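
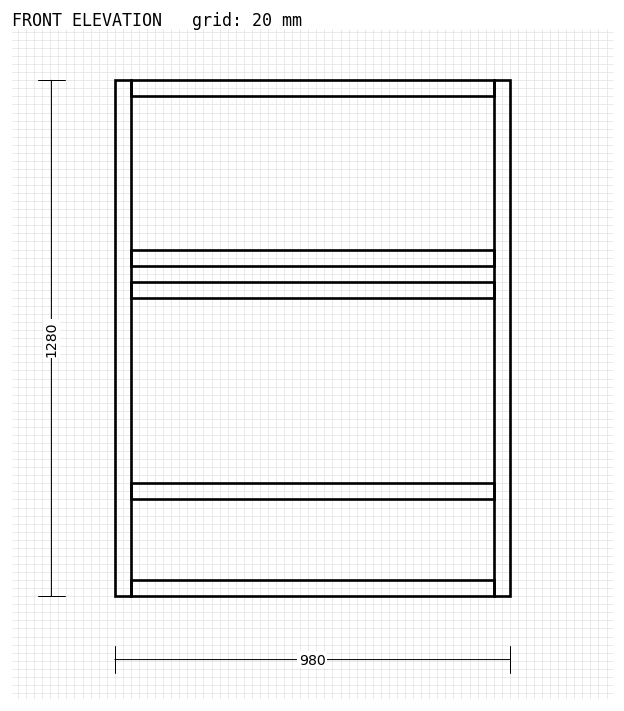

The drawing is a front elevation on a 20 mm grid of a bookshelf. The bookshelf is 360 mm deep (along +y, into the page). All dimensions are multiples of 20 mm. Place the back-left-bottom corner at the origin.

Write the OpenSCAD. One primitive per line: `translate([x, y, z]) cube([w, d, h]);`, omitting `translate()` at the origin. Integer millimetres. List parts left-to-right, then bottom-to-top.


cube([40, 360, 1280]);
translate([40, 0, 0]) cube([900, 360, 40]);
translate([40, 0, 240]) cube([900, 360, 40]);
translate([40, 0, 740]) cube([900, 360, 40]);
translate([40, 0, 820]) cube([900, 360, 40]);
translate([40, 0, 1240]) cube([900, 360, 40]);
translate([940, 0, 0]) cube([40, 360, 1280]);


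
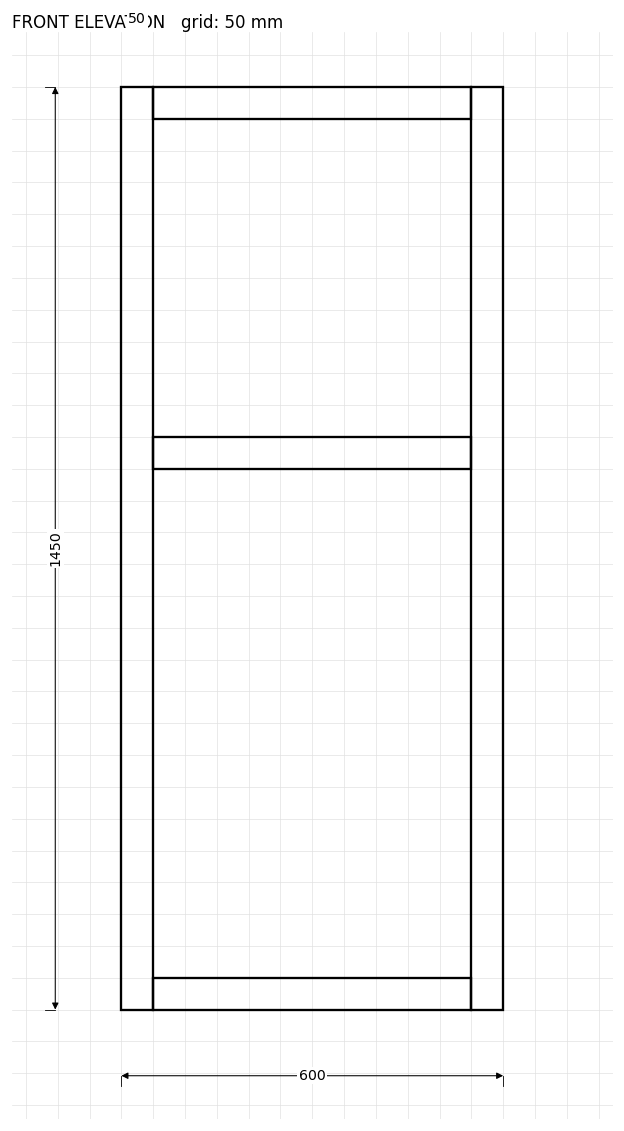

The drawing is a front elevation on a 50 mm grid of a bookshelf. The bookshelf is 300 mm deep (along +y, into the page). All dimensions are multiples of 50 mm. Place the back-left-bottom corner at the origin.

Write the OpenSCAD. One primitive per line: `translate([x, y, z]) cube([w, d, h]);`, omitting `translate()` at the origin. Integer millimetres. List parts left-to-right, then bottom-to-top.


cube([50, 300, 1450]);
translate([50, 0, 0]) cube([500, 300, 50]);
translate([50, 0, 850]) cube([500, 300, 50]);
translate([50, 0, 1400]) cube([500, 300, 50]);
translate([550, 0, 0]) cube([50, 300, 1450]);


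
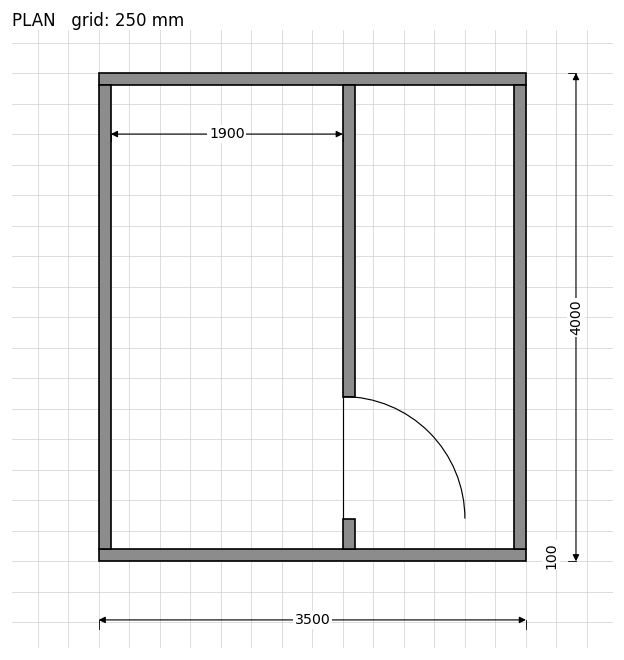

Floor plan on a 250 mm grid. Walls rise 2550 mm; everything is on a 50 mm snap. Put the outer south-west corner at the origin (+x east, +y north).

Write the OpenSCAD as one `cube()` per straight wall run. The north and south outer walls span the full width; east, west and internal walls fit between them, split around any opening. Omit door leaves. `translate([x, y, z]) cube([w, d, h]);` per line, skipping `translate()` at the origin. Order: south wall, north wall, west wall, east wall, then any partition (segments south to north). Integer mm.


cube([3500, 100, 2550]);
translate([0, 3900, 0]) cube([3500, 100, 2550]);
translate([0, 100, 0]) cube([100, 3800, 2550]);
translate([3400, 100, 0]) cube([100, 3800, 2550]);
translate([2000, 100, 0]) cube([100, 250, 2550]);
translate([2000, 1350, 0]) cube([100, 2550, 2550]);


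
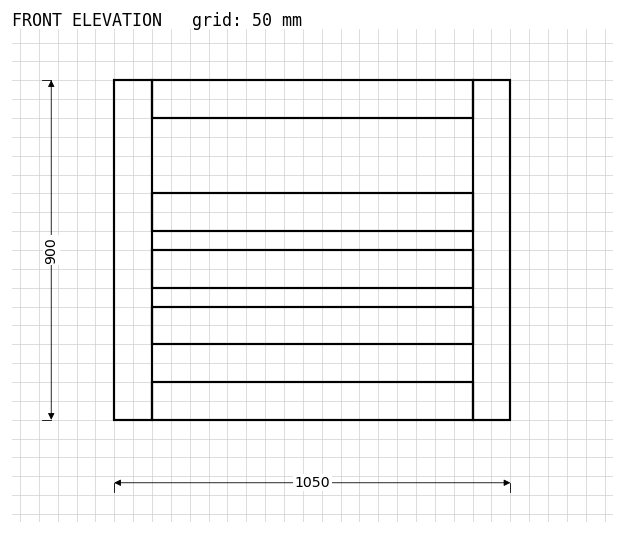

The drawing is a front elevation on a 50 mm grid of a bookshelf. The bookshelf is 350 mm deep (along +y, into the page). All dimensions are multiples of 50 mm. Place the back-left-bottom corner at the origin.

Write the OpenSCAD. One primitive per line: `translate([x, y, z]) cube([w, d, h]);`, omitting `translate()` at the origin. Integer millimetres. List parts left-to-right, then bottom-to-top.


cube([100, 350, 900]);
translate([100, 0, 0]) cube([850, 350, 100]);
translate([100, 0, 200]) cube([850, 350, 100]);
translate([100, 0, 350]) cube([850, 350, 100]);
translate([100, 0, 500]) cube([850, 350, 100]);
translate([100, 0, 800]) cube([850, 350, 100]);
translate([950, 0, 0]) cube([100, 350, 900]);


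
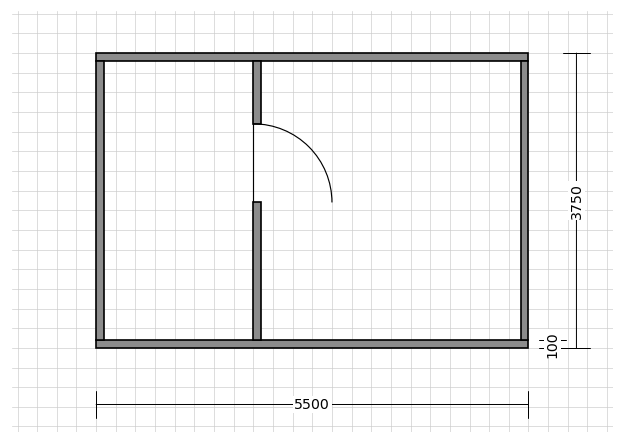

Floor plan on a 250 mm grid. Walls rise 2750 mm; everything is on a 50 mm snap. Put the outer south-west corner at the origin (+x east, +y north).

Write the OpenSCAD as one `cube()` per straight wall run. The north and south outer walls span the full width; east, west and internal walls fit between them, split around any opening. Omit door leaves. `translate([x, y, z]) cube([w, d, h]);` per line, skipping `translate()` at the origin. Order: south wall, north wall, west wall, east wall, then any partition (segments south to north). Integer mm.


cube([5500, 100, 2750]);
translate([0, 3650, 0]) cube([5500, 100, 2750]);
translate([0, 100, 0]) cube([100, 3550, 2750]);
translate([5400, 100, 0]) cube([100, 3550, 2750]);
translate([2000, 100, 0]) cube([100, 1750, 2750]);
translate([2000, 2850, 0]) cube([100, 800, 2750]);


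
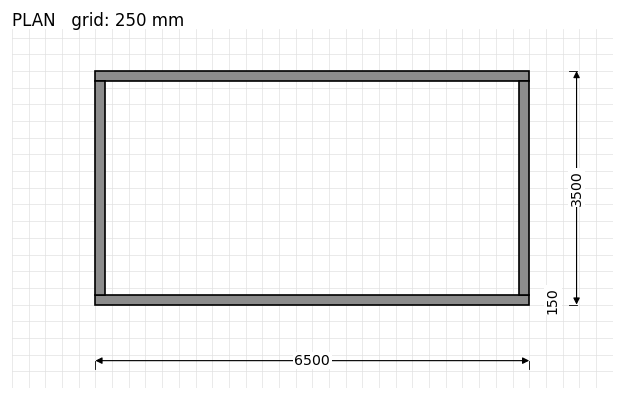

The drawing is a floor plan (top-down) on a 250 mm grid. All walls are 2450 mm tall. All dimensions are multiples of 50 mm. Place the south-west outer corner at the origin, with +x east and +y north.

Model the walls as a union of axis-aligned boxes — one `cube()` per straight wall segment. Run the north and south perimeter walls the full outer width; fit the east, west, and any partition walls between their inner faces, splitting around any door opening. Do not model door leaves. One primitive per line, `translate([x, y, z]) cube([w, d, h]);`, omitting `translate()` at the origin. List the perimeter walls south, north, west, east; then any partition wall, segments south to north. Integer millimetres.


cube([6500, 150, 2450]);
translate([0, 3350, 0]) cube([6500, 150, 2450]);
translate([0, 150, 0]) cube([150, 3200, 2450]);
translate([6350, 150, 0]) cube([150, 3200, 2450]);


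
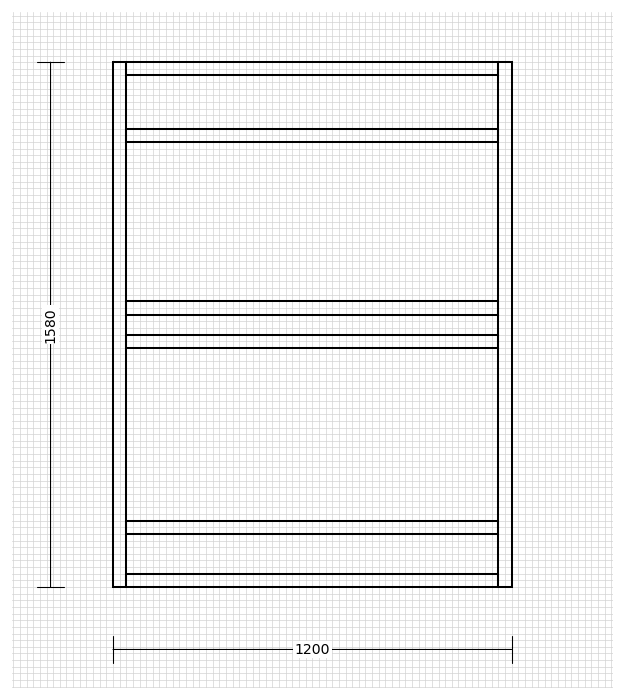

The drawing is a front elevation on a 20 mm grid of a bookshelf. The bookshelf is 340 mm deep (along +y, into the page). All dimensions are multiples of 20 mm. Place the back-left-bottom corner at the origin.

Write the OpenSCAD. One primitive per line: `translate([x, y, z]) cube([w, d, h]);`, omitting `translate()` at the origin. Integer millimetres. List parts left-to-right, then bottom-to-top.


cube([40, 340, 1580]);
translate([40, 0, 0]) cube([1120, 340, 40]);
translate([40, 0, 160]) cube([1120, 340, 40]);
translate([40, 0, 720]) cube([1120, 340, 40]);
translate([40, 0, 820]) cube([1120, 340, 40]);
translate([40, 0, 1340]) cube([1120, 340, 40]);
translate([40, 0, 1540]) cube([1120, 340, 40]);
translate([1160, 0, 0]) cube([40, 340, 1580]);


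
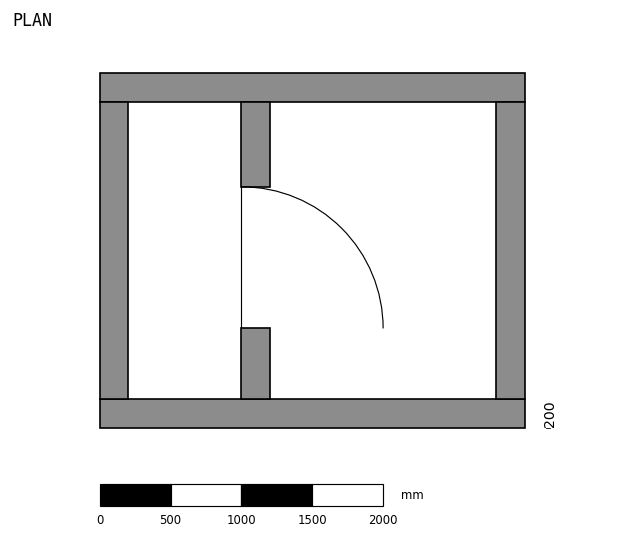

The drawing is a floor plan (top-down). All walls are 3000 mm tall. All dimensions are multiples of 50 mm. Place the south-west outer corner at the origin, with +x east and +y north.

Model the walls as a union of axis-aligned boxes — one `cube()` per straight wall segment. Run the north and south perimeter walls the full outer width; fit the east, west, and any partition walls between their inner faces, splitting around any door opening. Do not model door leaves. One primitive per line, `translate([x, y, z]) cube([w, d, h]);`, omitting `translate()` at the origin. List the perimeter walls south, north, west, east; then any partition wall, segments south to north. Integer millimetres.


cube([3000, 200, 3000]);
translate([0, 2300, 0]) cube([3000, 200, 3000]);
translate([0, 200, 0]) cube([200, 2100, 3000]);
translate([2800, 200, 0]) cube([200, 2100, 3000]);
translate([1000, 200, 0]) cube([200, 500, 3000]);
translate([1000, 1700, 0]) cube([200, 600, 3000]);


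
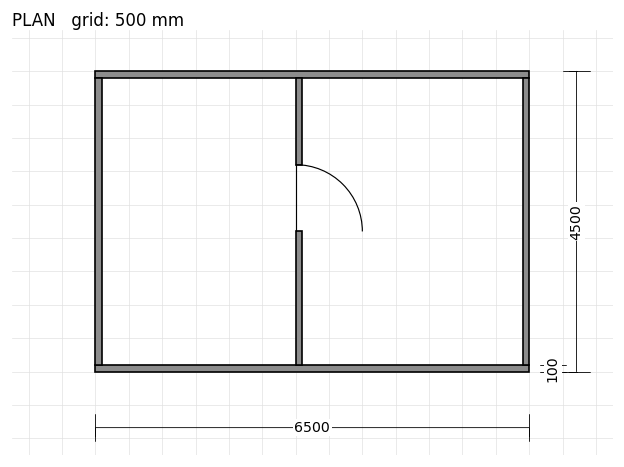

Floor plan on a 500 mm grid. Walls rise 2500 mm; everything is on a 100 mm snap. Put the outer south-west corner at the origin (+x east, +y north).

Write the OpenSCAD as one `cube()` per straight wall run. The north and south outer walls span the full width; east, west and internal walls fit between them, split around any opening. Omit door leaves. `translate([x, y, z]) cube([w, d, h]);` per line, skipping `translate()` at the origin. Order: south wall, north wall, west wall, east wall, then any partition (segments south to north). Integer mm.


cube([6500, 100, 2500]);
translate([0, 4400, 0]) cube([6500, 100, 2500]);
translate([0, 100, 0]) cube([100, 4300, 2500]);
translate([6400, 100, 0]) cube([100, 4300, 2500]);
translate([3000, 100, 0]) cube([100, 2000, 2500]);
translate([3000, 3100, 0]) cube([100, 1300, 2500]);


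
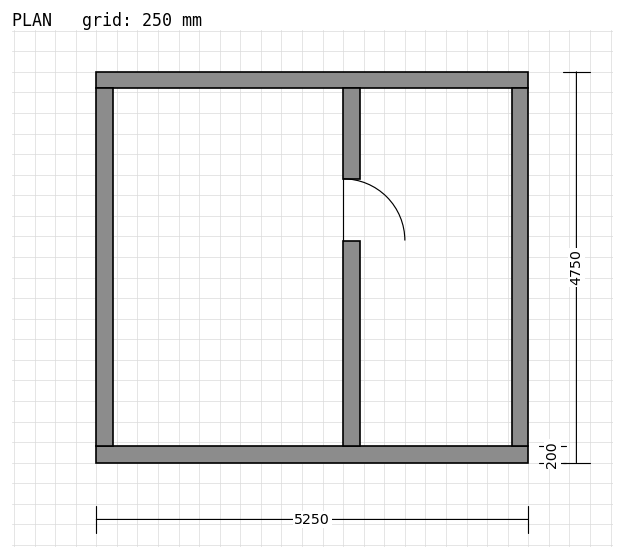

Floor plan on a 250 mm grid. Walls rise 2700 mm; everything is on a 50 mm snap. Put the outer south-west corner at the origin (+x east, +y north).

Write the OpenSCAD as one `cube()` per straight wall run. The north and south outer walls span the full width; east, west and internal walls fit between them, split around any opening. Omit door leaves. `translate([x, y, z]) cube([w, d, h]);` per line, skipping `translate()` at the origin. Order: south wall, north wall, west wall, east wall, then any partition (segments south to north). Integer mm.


cube([5250, 200, 2700]);
translate([0, 4550, 0]) cube([5250, 200, 2700]);
translate([0, 200, 0]) cube([200, 4350, 2700]);
translate([5050, 200, 0]) cube([200, 4350, 2700]);
translate([3000, 200, 0]) cube([200, 2500, 2700]);
translate([3000, 3450, 0]) cube([200, 1100, 2700]);


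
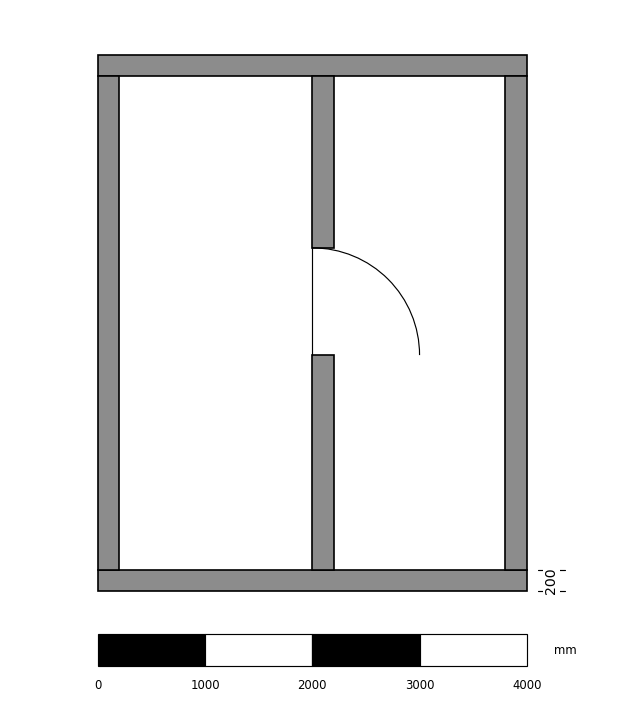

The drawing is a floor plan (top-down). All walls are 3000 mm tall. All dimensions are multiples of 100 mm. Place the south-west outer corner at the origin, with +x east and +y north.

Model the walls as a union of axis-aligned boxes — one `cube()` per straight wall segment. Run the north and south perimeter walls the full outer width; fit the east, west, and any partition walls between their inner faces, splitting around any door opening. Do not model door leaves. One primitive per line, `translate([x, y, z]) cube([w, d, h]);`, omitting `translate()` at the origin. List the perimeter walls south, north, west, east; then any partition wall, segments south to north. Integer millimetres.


cube([4000, 200, 3000]);
translate([0, 4800, 0]) cube([4000, 200, 3000]);
translate([0, 200, 0]) cube([200, 4600, 3000]);
translate([3800, 200, 0]) cube([200, 4600, 3000]);
translate([2000, 200, 0]) cube([200, 2000, 3000]);
translate([2000, 3200, 0]) cube([200, 1600, 3000]);


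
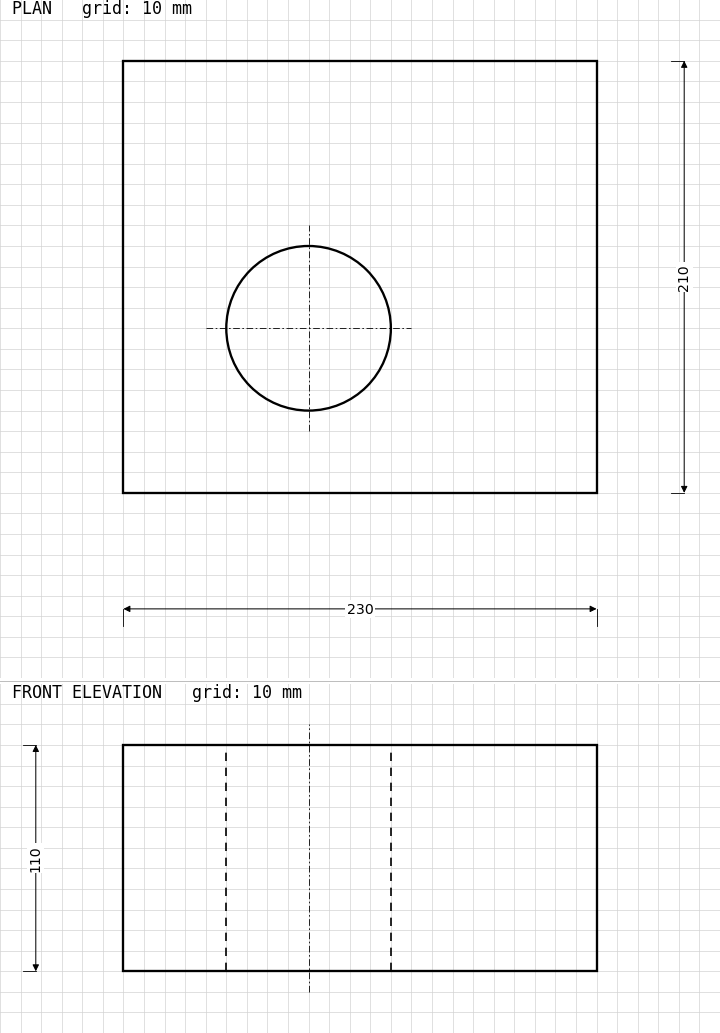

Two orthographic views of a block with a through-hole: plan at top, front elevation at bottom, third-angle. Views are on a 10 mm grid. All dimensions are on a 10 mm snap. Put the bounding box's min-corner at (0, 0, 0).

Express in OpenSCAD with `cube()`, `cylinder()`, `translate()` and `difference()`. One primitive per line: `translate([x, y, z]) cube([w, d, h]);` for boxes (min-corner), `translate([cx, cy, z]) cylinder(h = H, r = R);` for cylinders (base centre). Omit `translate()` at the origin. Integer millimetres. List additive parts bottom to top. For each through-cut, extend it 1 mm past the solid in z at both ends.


difference() {
  cube([230, 210, 110]);
  translate([90, 80, -1]) cylinder(h = 112, r = 40);
}


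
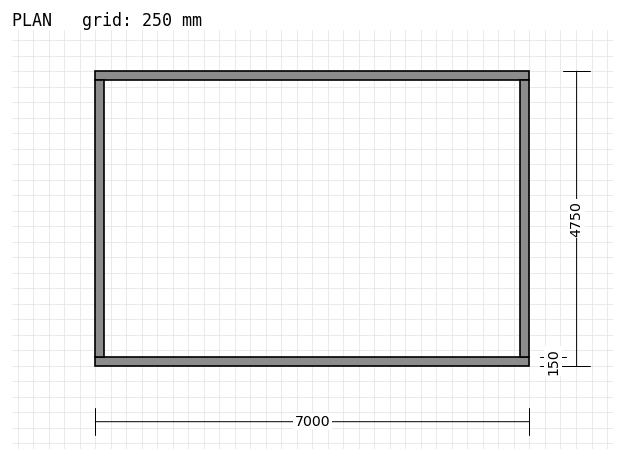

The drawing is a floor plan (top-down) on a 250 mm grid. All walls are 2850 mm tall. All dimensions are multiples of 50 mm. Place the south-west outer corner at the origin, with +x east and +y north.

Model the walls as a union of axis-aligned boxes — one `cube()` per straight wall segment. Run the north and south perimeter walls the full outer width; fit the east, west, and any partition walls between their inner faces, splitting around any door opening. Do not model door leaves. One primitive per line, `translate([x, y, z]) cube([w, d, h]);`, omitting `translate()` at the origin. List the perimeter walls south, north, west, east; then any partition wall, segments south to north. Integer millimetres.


cube([7000, 150, 2850]);
translate([0, 4600, 0]) cube([7000, 150, 2850]);
translate([0, 150, 0]) cube([150, 4450, 2850]);
translate([6850, 150, 0]) cube([150, 4450, 2850]);


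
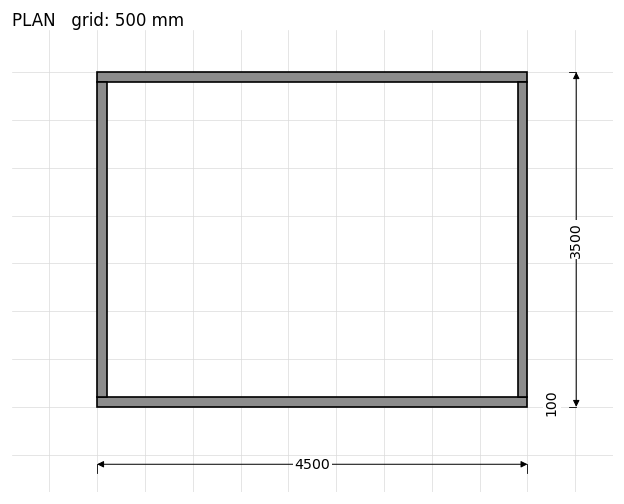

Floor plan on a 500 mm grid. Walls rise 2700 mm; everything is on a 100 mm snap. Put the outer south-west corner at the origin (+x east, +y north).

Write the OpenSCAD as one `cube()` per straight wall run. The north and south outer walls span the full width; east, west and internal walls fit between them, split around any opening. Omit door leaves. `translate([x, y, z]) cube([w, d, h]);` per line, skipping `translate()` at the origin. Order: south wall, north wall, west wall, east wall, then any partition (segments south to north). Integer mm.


cube([4500, 100, 2700]);
translate([0, 3400, 0]) cube([4500, 100, 2700]);
translate([0, 100, 0]) cube([100, 3300, 2700]);
translate([4400, 100, 0]) cube([100, 3300, 2700]);


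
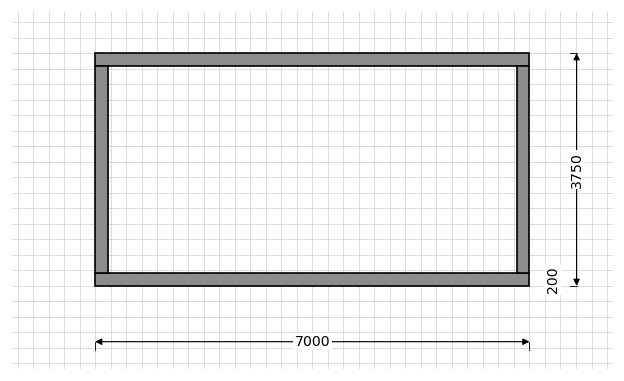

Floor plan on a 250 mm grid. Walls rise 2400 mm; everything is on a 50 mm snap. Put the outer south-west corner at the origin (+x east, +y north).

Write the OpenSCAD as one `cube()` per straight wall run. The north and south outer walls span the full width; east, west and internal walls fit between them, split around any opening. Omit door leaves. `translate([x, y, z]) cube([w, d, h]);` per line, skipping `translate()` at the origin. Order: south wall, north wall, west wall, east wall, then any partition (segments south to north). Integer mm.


cube([7000, 200, 2400]);
translate([0, 3550, 0]) cube([7000, 200, 2400]);
translate([0, 200, 0]) cube([200, 3350, 2400]);
translate([6800, 200, 0]) cube([200, 3350, 2400]);


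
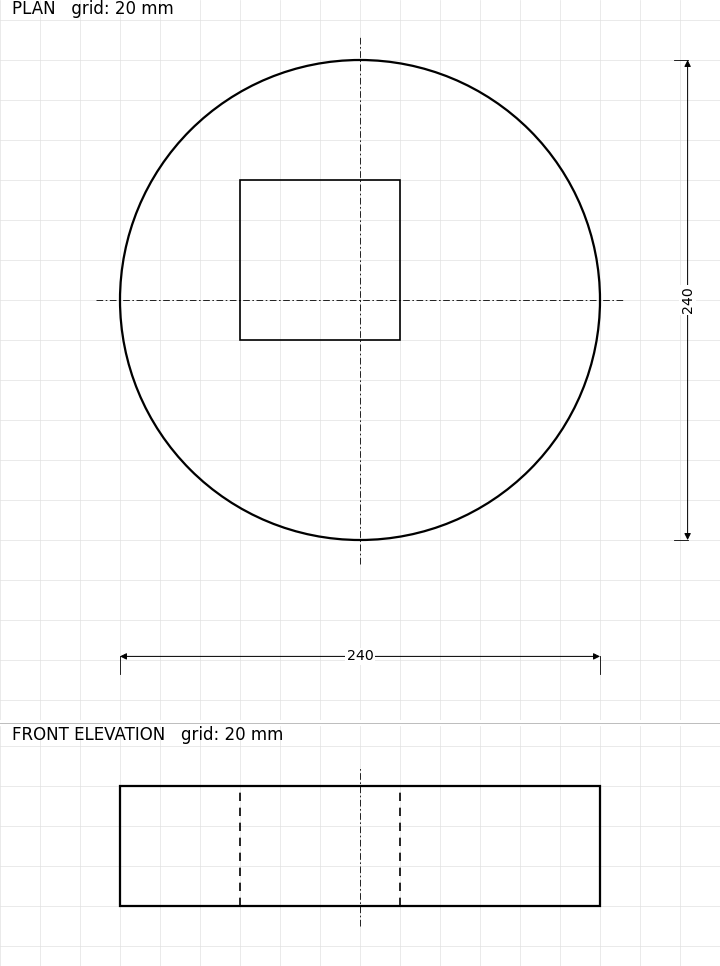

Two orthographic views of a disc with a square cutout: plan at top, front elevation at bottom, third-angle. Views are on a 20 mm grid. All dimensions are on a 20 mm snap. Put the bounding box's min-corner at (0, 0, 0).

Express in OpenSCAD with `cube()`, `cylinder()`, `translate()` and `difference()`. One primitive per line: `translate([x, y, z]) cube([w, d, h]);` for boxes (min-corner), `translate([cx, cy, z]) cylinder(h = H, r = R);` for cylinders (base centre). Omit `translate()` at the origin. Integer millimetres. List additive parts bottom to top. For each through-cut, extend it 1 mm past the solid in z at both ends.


difference() {
  translate([120, 120, 0]) cylinder(h = 60, r = 120);
  translate([60, 100, -1]) cube([80, 80, 62]);
}


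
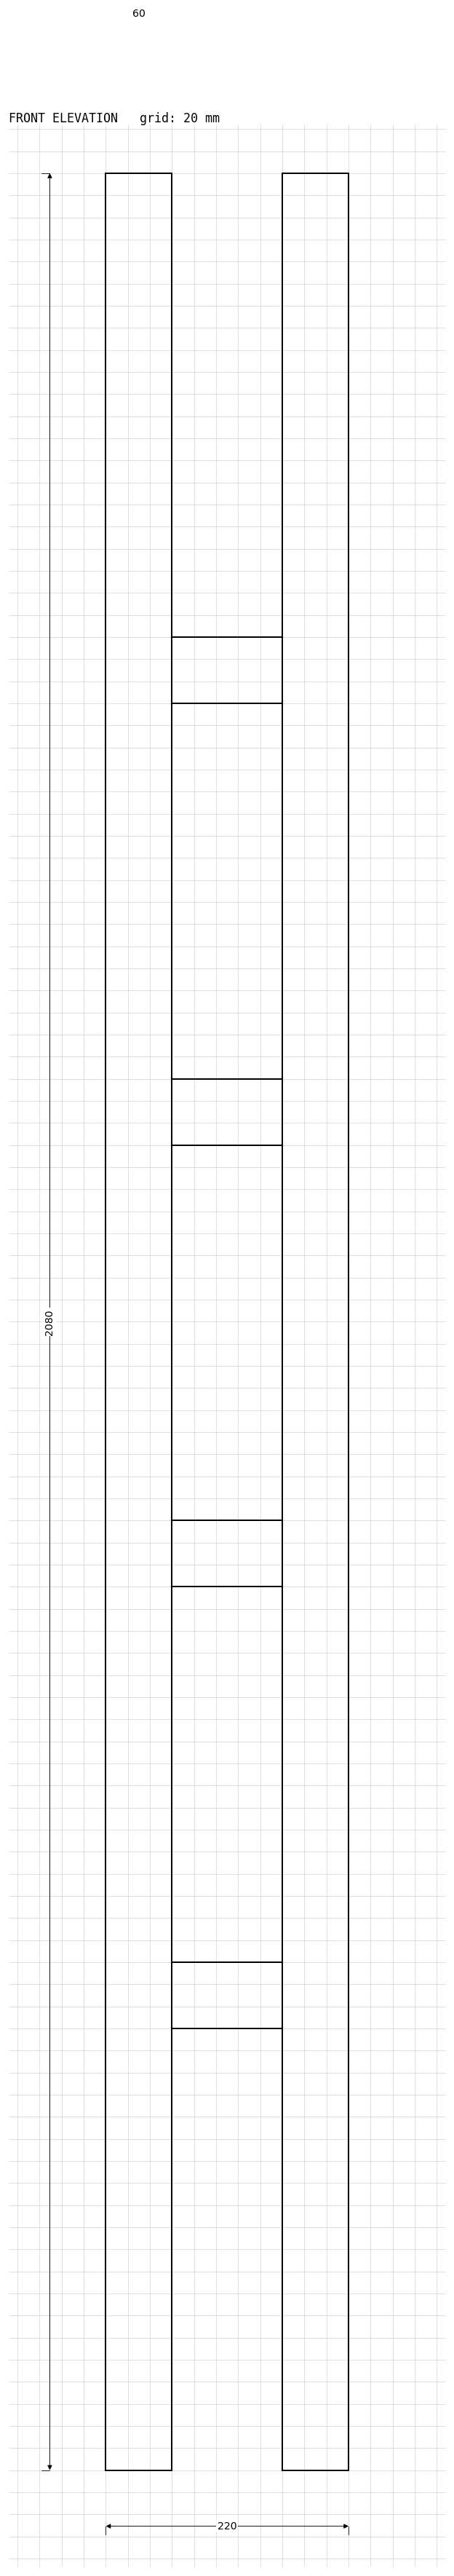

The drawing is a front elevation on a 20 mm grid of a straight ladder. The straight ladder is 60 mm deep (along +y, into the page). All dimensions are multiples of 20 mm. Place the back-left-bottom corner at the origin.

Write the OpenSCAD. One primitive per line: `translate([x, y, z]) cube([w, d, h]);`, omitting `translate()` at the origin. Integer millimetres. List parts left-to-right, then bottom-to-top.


cube([60, 60, 2080]);
translate([60, 0, 400]) cube([100, 60, 60]);
translate([60, 0, 800]) cube([100, 60, 60]);
translate([60, 0, 1200]) cube([100, 60, 60]);
translate([60, 0, 1600]) cube([100, 60, 60]);
translate([160, 0, 0]) cube([60, 60, 2080]);


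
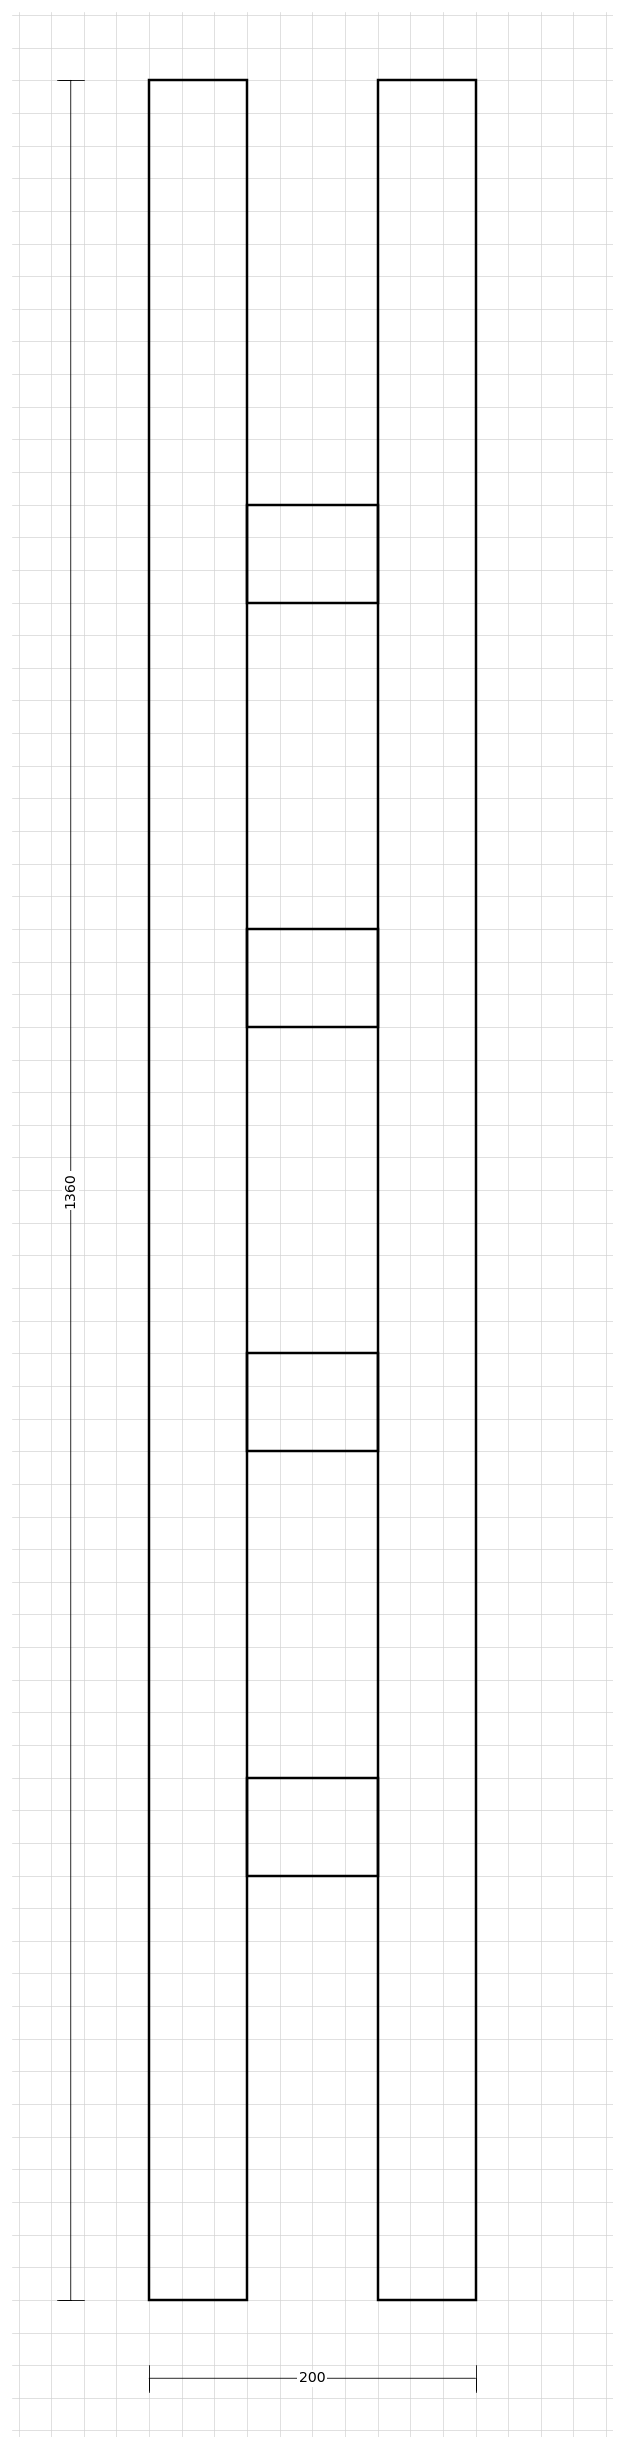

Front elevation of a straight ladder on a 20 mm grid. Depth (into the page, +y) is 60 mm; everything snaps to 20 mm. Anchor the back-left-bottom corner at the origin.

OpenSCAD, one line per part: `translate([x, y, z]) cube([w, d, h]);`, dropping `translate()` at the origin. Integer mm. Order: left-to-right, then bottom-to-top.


cube([60, 60, 1360]);
translate([60, 0, 260]) cube([80, 60, 60]);
translate([60, 0, 520]) cube([80, 60, 60]);
translate([60, 0, 780]) cube([80, 60, 60]);
translate([60, 0, 1040]) cube([80, 60, 60]);
translate([140, 0, 0]) cube([60, 60, 1360]);


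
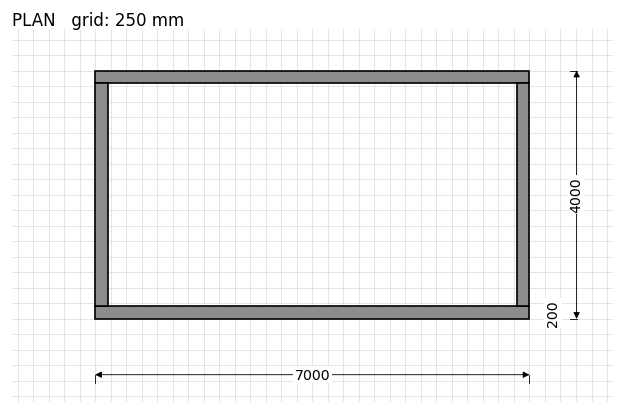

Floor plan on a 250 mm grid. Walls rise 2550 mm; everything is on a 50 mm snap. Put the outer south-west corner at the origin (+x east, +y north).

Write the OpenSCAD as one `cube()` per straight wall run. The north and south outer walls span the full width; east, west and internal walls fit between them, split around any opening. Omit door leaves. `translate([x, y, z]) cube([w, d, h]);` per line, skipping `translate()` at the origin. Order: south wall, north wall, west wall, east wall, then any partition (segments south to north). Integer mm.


cube([7000, 200, 2550]);
translate([0, 3800, 0]) cube([7000, 200, 2550]);
translate([0, 200, 0]) cube([200, 3600, 2550]);
translate([6800, 200, 0]) cube([200, 3600, 2550]);


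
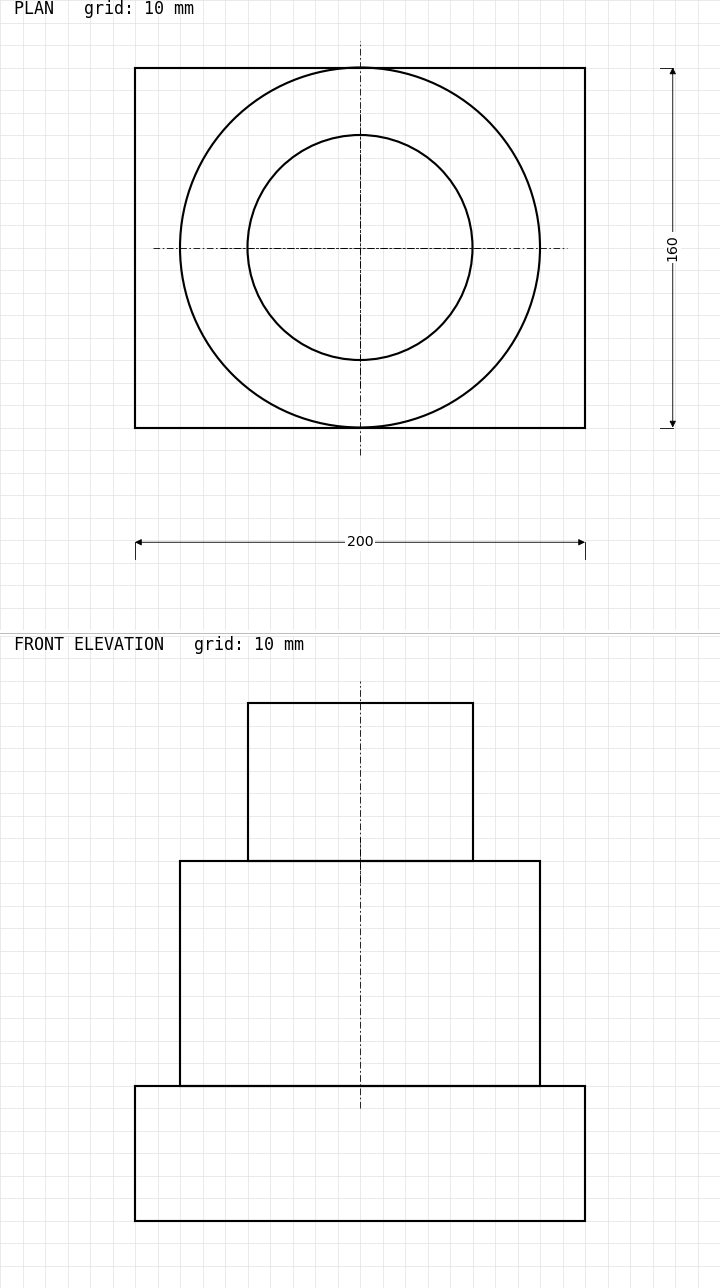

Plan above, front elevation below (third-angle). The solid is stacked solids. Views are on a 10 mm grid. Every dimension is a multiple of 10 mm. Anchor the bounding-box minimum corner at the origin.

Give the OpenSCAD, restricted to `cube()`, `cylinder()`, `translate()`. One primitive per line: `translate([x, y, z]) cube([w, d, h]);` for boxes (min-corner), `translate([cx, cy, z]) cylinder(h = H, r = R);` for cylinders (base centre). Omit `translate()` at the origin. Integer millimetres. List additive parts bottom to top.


cube([200, 160, 60]);
translate([100, 80, 60]) cylinder(h = 100, r = 80);
translate([100, 80, 160]) cylinder(h = 70, r = 50);


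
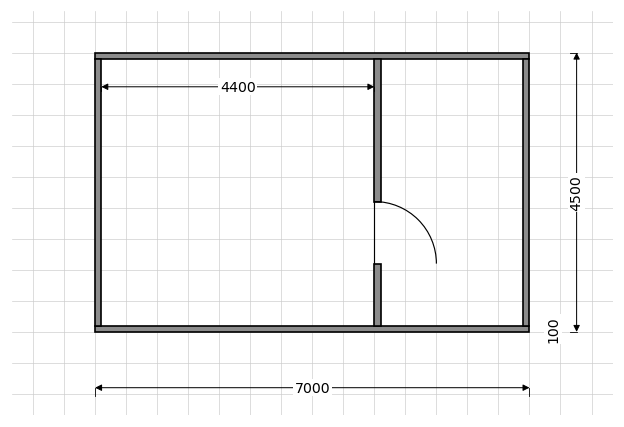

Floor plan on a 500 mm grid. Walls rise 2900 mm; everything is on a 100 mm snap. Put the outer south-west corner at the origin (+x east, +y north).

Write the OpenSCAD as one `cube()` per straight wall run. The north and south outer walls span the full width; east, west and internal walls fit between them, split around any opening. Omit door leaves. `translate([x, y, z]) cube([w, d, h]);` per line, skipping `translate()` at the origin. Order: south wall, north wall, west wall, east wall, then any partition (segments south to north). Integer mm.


cube([7000, 100, 2900]);
translate([0, 4400, 0]) cube([7000, 100, 2900]);
translate([0, 100, 0]) cube([100, 4300, 2900]);
translate([6900, 100, 0]) cube([100, 4300, 2900]);
translate([4500, 100, 0]) cube([100, 1000, 2900]);
translate([4500, 2100, 0]) cube([100, 2300, 2900]);


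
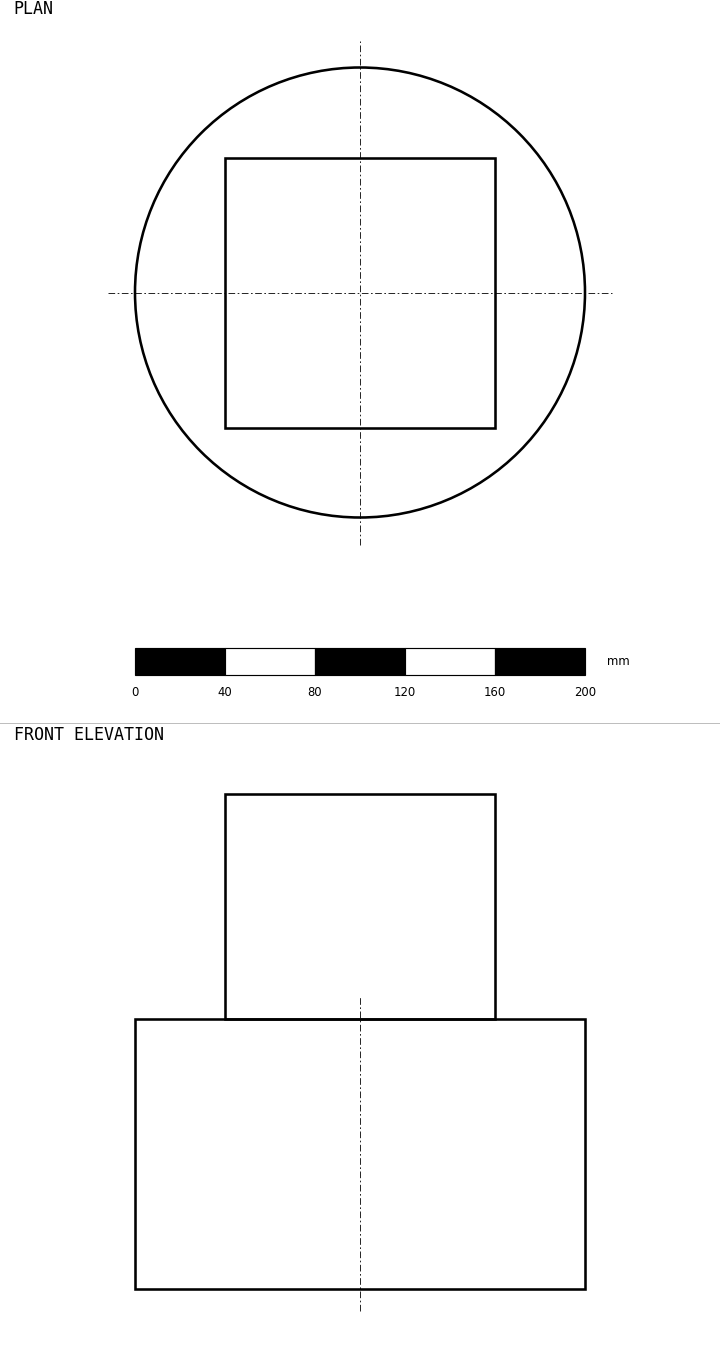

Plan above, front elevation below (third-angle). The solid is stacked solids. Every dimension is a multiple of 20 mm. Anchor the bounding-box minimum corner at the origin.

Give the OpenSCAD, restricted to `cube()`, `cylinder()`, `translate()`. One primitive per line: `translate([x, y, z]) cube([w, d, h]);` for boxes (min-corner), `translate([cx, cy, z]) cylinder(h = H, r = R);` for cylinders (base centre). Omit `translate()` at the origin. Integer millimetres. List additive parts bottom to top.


translate([100, 100, 0]) cylinder(h = 120, r = 100);
translate([40, 40, 120]) cube([120, 120, 100]);


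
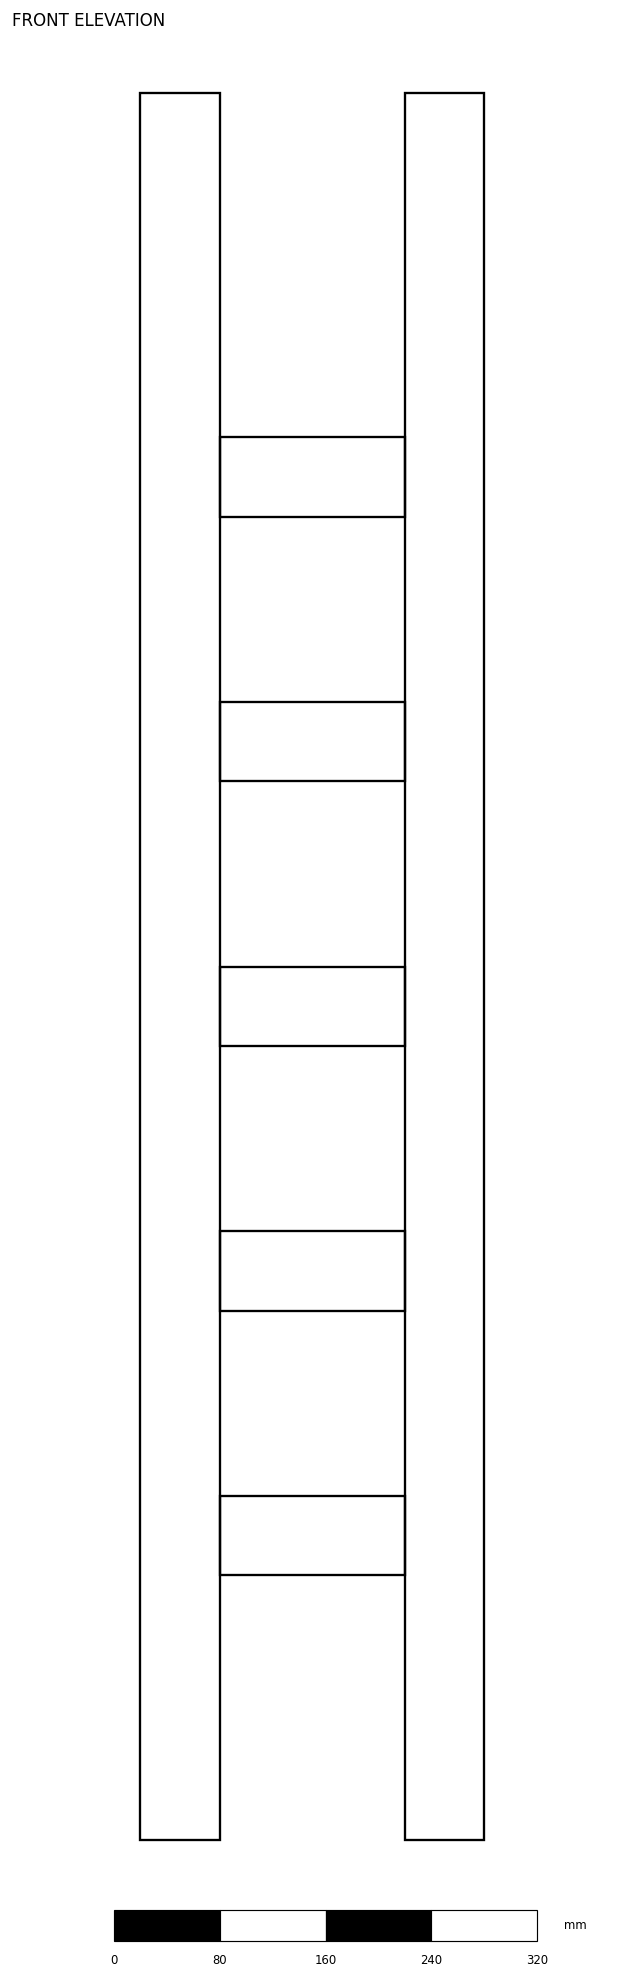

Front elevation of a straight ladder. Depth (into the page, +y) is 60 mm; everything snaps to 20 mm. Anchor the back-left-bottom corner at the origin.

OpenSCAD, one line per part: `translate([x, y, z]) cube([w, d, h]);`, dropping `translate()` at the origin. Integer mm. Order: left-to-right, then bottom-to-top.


cube([60, 60, 1320]);
translate([60, 0, 200]) cube([140, 60, 60]);
translate([60, 0, 400]) cube([140, 60, 60]);
translate([60, 0, 600]) cube([140, 60, 60]);
translate([60, 0, 800]) cube([140, 60, 60]);
translate([60, 0, 1000]) cube([140, 60, 60]);
translate([200, 0, 0]) cube([60, 60, 1320]);


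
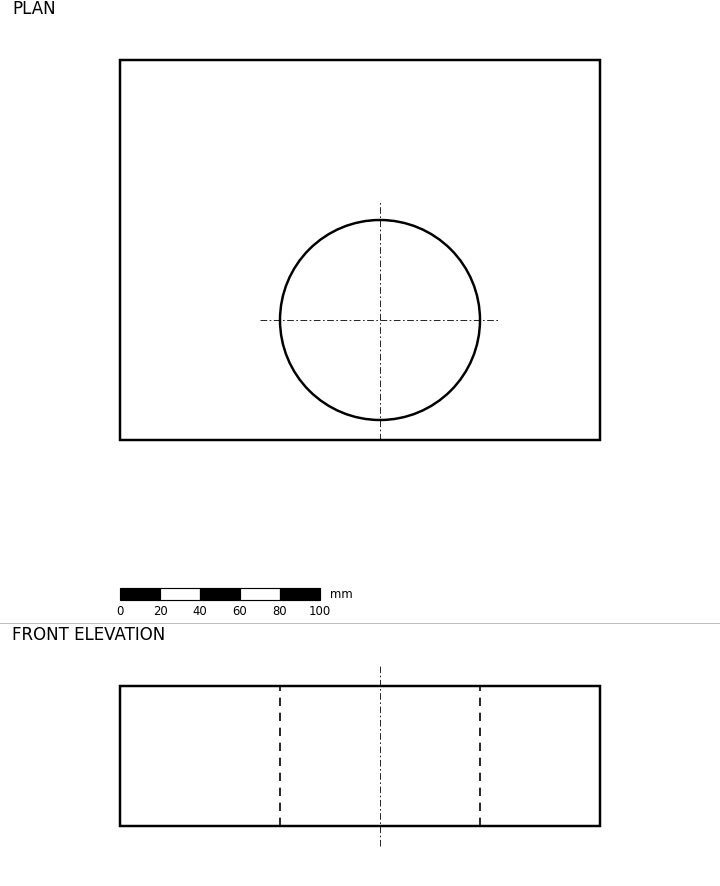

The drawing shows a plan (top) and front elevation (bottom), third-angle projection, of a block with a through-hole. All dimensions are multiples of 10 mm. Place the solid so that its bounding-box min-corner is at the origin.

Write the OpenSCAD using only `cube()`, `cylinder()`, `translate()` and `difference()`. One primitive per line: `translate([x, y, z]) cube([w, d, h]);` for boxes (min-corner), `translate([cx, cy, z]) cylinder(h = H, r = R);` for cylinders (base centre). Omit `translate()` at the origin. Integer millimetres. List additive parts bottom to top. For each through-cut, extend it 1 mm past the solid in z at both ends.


difference() {
  cube([240, 190, 70]);
  translate([130, 60, -1]) cylinder(h = 72, r = 50);
}


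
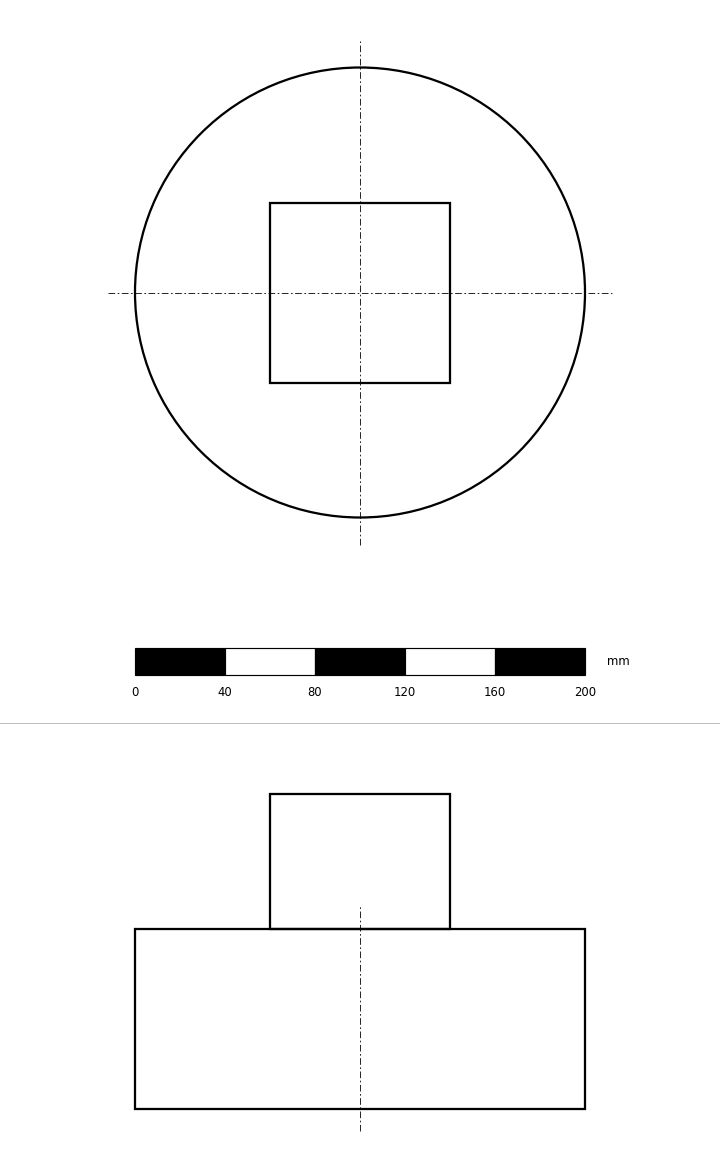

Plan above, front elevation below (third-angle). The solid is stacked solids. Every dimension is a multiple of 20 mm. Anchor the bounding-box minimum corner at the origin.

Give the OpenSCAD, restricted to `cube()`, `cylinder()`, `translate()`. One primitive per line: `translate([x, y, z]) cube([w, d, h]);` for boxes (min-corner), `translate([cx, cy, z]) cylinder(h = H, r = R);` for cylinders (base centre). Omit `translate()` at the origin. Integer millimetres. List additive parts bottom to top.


translate([100, 100, 0]) cylinder(h = 80, r = 100);
translate([60, 60, 80]) cube([80, 80, 60]);


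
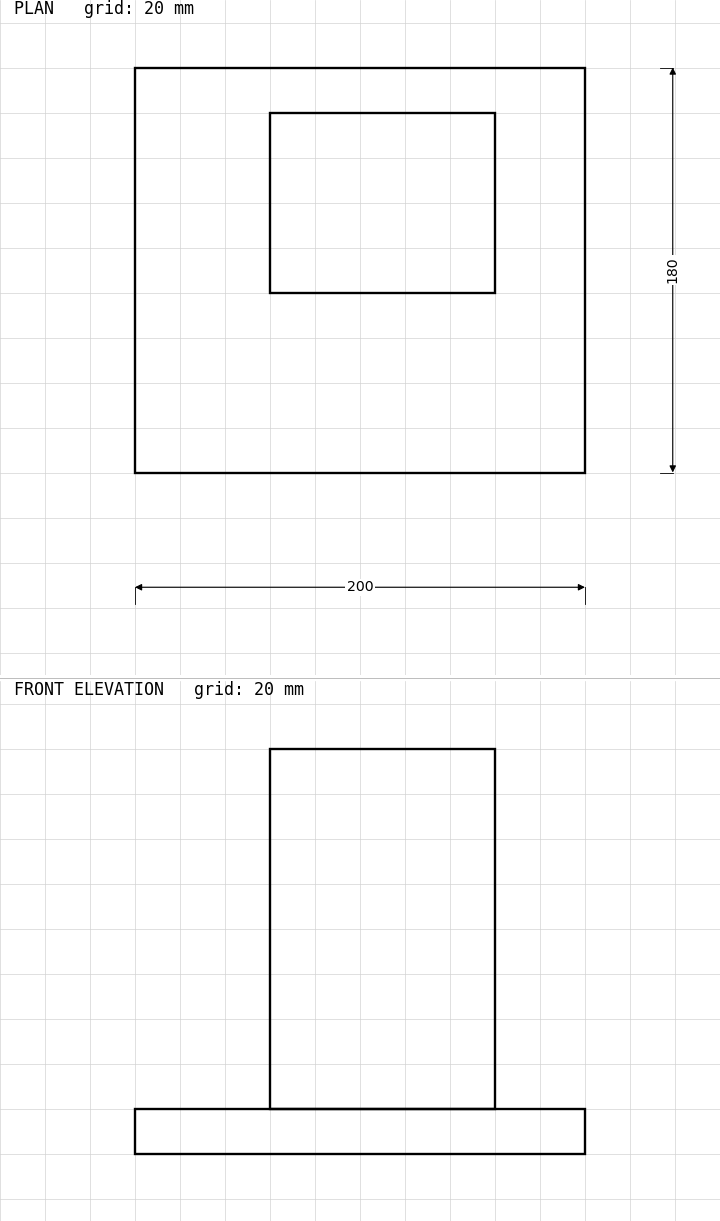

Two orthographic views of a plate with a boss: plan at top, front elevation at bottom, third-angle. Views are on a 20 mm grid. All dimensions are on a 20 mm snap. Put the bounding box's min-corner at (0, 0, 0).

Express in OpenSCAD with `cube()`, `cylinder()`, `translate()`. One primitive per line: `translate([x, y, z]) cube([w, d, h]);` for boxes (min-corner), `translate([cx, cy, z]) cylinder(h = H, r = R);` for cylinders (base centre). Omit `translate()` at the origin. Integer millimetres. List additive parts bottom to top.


cube([200, 180, 20]);
translate([60, 80, 20]) cube([100, 80, 160]);


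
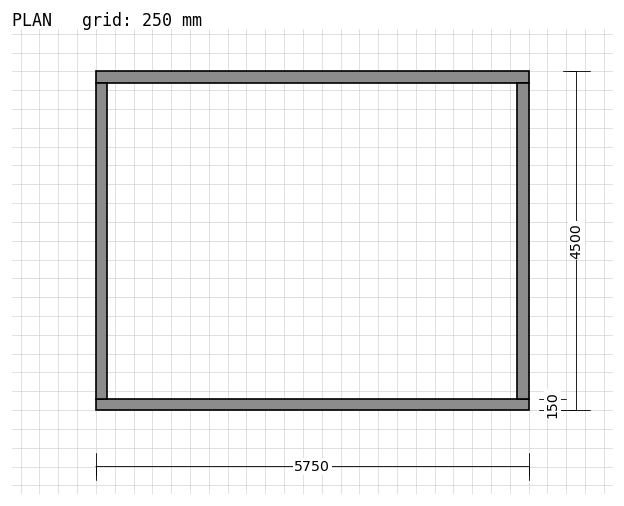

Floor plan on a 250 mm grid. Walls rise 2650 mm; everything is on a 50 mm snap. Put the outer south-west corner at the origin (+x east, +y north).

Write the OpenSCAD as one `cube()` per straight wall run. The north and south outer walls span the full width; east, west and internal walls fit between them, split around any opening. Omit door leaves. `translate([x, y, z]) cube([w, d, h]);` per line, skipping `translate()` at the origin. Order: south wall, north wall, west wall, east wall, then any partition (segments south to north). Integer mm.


cube([5750, 150, 2650]);
translate([0, 4350, 0]) cube([5750, 150, 2650]);
translate([0, 150, 0]) cube([150, 4200, 2650]);
translate([5600, 150, 0]) cube([150, 4200, 2650]);


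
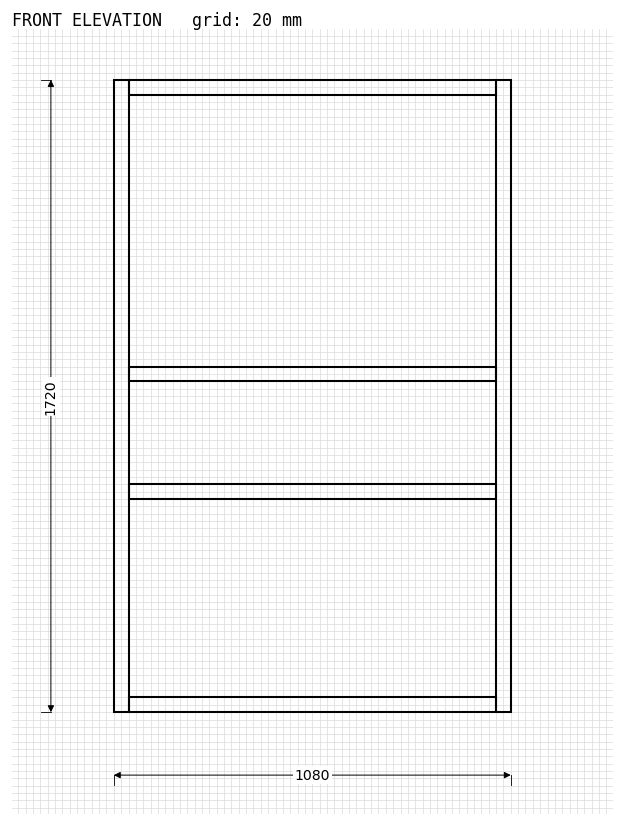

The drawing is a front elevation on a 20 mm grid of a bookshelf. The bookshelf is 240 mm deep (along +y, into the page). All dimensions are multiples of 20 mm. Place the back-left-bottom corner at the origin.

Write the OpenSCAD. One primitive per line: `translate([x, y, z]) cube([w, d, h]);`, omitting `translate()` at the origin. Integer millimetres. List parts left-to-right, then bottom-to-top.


cube([40, 240, 1720]);
translate([40, 0, 0]) cube([1000, 240, 40]);
translate([40, 0, 580]) cube([1000, 240, 40]);
translate([40, 0, 900]) cube([1000, 240, 40]);
translate([40, 0, 1680]) cube([1000, 240, 40]);
translate([1040, 0, 0]) cube([40, 240, 1720]);


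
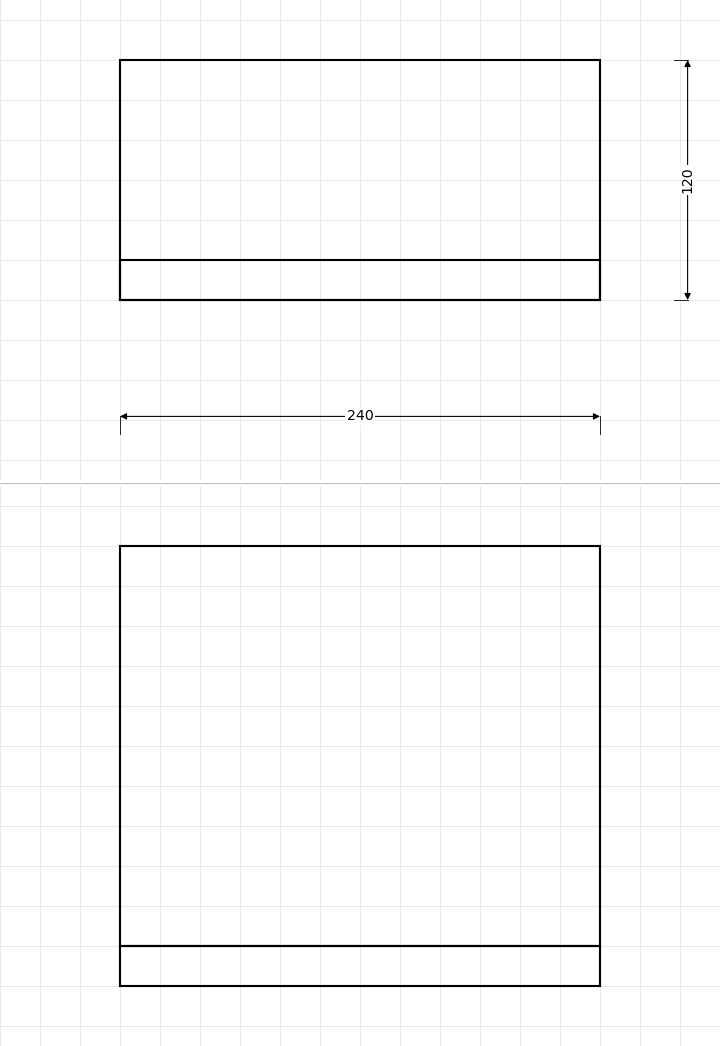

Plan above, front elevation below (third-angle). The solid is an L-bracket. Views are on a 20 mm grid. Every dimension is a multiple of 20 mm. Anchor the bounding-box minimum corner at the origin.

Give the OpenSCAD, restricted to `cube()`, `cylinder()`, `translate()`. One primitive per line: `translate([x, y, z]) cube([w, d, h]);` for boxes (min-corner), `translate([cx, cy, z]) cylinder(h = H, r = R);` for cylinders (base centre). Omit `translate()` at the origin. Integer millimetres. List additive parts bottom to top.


cube([240, 120, 20]);
translate([0, 0, 20]) cube([240, 20, 200]);


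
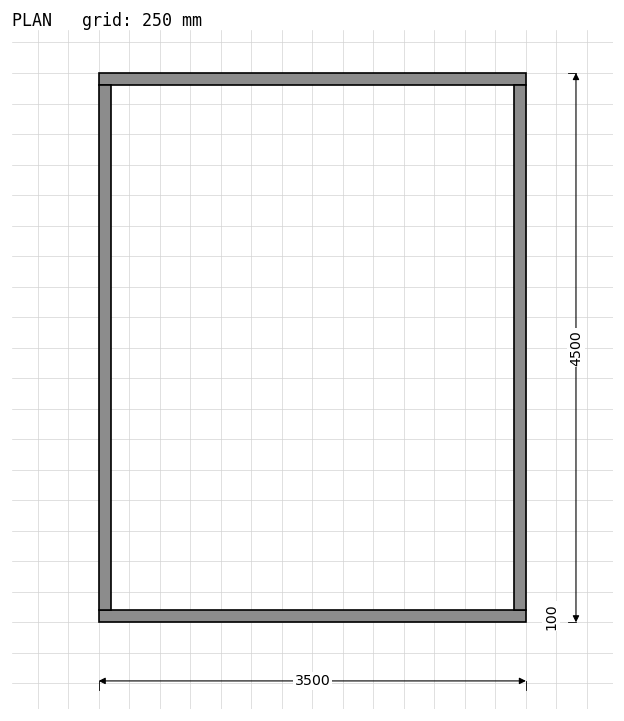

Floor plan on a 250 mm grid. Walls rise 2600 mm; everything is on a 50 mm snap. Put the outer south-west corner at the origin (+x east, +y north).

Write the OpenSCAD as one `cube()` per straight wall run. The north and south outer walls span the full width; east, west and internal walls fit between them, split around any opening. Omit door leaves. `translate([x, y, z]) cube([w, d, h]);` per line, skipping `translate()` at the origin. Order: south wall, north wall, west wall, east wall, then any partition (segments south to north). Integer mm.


cube([3500, 100, 2600]);
translate([0, 4400, 0]) cube([3500, 100, 2600]);
translate([0, 100, 0]) cube([100, 4300, 2600]);
translate([3400, 100, 0]) cube([100, 4300, 2600]);


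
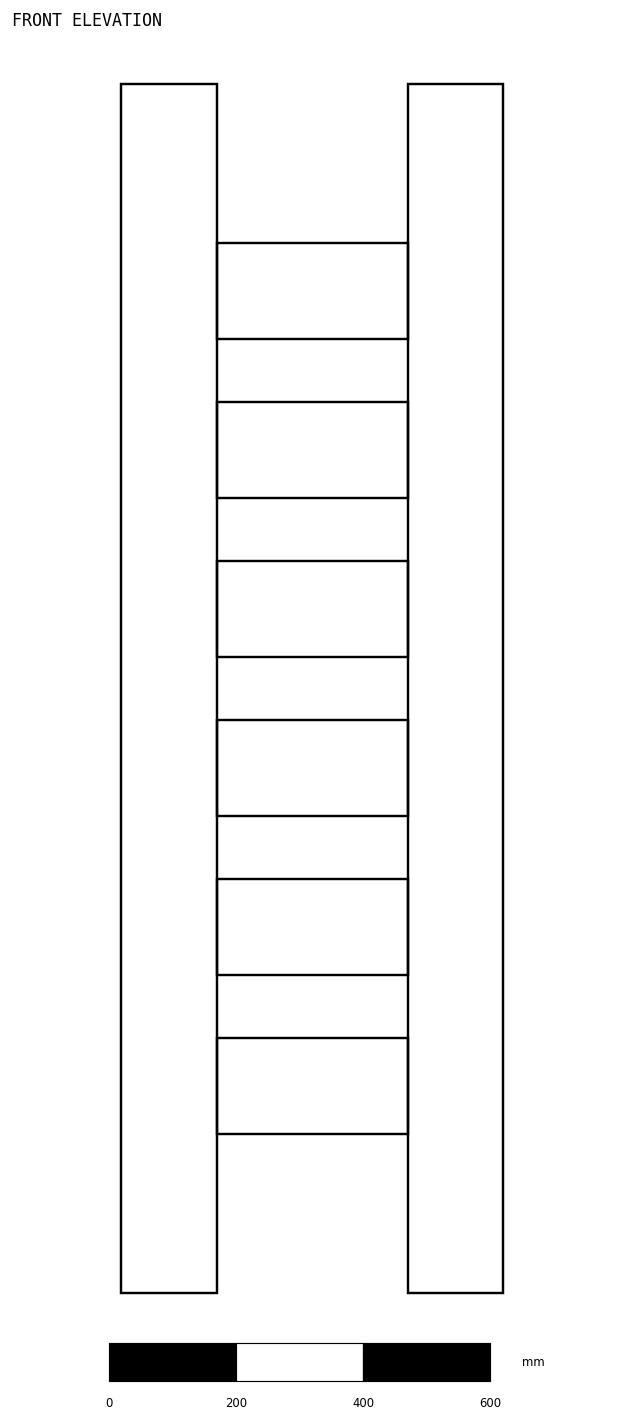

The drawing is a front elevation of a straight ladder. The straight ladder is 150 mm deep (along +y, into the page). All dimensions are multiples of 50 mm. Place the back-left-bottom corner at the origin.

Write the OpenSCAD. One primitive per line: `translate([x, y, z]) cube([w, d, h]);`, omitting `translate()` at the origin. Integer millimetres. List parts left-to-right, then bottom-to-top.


cube([150, 150, 1900]);
translate([150, 0, 250]) cube([300, 150, 150]);
translate([150, 0, 500]) cube([300, 150, 150]);
translate([150, 0, 750]) cube([300, 150, 150]);
translate([150, 0, 1000]) cube([300, 150, 150]);
translate([150, 0, 1250]) cube([300, 150, 150]);
translate([150, 0, 1500]) cube([300, 150, 150]);
translate([450, 0, 0]) cube([150, 150, 1900]);


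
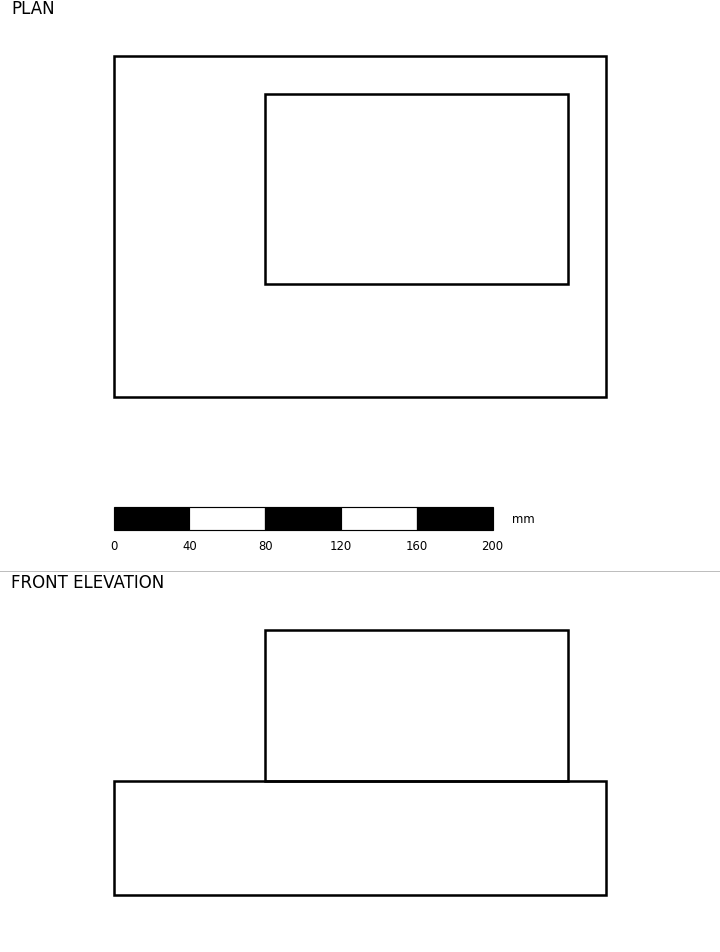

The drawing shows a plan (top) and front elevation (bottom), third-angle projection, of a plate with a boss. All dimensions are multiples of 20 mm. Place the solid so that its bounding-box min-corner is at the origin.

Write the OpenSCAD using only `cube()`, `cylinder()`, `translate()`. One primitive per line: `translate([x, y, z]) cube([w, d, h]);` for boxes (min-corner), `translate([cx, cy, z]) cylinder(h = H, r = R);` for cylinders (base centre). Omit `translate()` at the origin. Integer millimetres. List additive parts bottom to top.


cube([260, 180, 60]);
translate([80, 60, 60]) cube([160, 100, 80]);


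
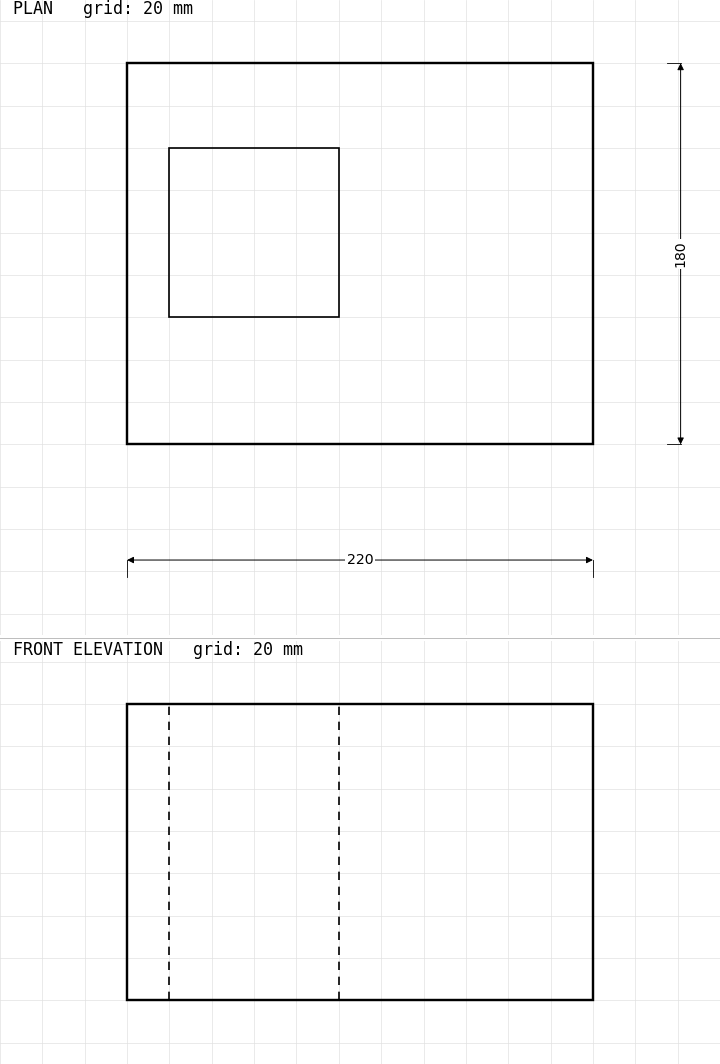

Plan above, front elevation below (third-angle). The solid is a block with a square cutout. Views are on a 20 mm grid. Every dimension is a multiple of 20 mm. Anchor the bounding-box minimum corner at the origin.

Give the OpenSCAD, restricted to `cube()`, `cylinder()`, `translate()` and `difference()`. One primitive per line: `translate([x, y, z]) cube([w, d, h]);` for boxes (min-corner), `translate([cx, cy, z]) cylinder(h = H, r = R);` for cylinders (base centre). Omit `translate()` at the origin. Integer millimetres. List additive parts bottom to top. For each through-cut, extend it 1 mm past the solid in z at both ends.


difference() {
  cube([220, 180, 140]);
  translate([20, 60, -1]) cube([80, 80, 142]);
}


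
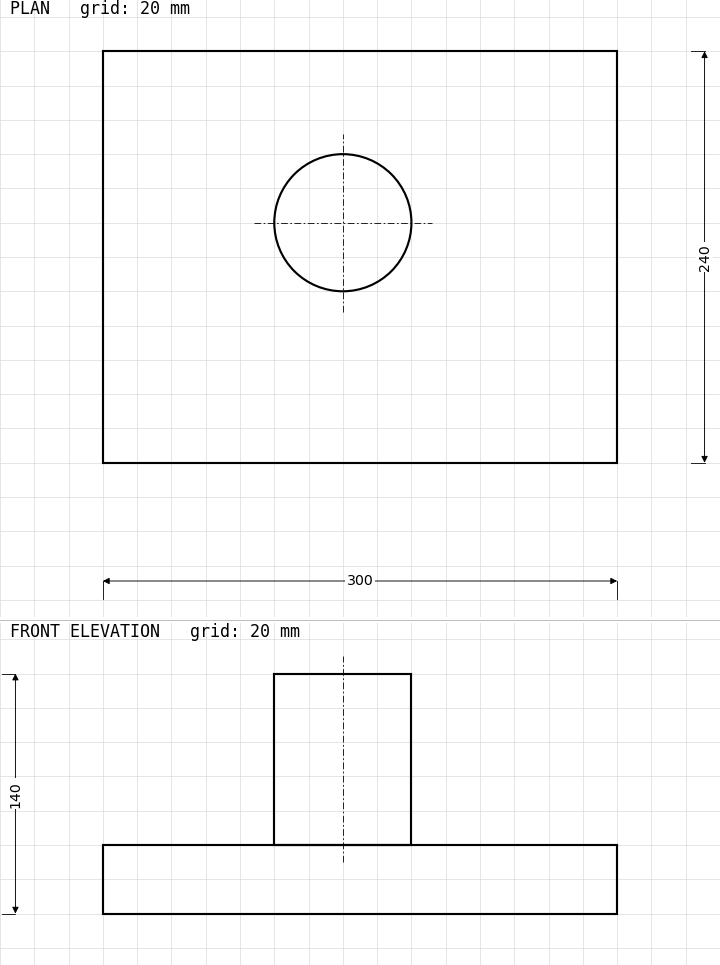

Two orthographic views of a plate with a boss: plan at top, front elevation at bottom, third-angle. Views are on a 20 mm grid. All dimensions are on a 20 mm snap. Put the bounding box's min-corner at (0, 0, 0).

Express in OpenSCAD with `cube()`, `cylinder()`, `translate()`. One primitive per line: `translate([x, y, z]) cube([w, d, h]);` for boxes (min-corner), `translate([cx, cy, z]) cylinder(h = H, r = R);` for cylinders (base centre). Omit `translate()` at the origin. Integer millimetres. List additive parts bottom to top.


cube([300, 240, 40]);
translate([140, 140, 40]) cylinder(h = 100, r = 40);


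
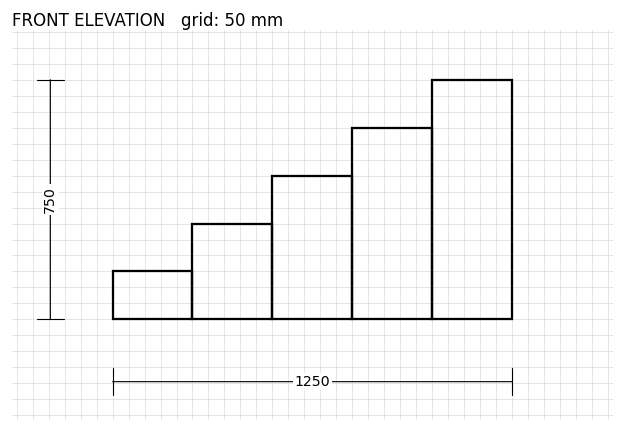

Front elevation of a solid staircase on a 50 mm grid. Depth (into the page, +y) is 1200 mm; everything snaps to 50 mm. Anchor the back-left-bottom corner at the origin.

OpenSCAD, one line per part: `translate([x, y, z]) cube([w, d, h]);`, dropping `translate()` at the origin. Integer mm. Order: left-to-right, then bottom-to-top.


cube([250, 1200, 150]);
translate([250, 0, 0]) cube([250, 1200, 300]);
translate([500, 0, 0]) cube([250, 1200, 450]);
translate([750, 0, 0]) cube([250, 1200, 600]);
translate([1000, 0, 0]) cube([250, 1200, 750]);


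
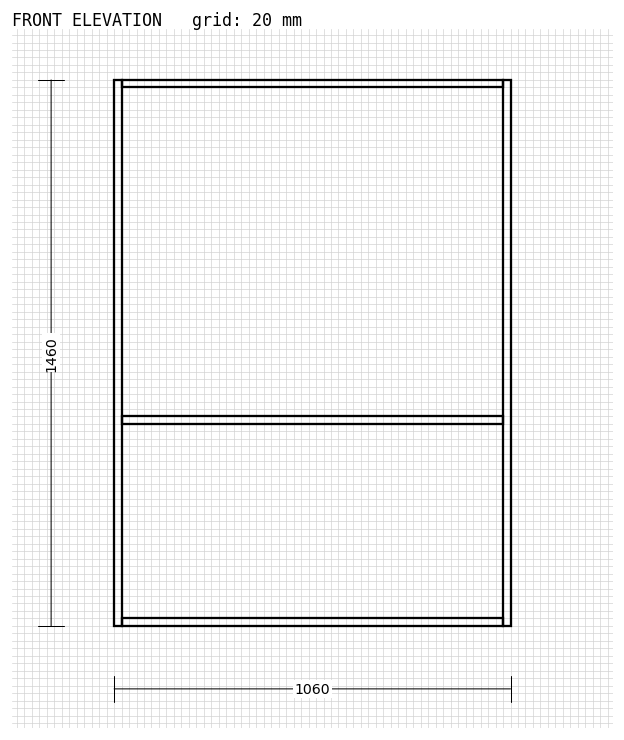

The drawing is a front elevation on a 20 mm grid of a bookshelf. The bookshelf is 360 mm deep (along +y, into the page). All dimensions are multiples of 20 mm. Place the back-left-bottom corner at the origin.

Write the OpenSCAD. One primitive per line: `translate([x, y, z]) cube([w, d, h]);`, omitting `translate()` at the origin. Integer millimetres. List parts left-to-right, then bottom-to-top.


cube([20, 360, 1460]);
translate([20, 0, 0]) cube([1020, 360, 20]);
translate([20, 0, 540]) cube([1020, 360, 20]);
translate([20, 0, 1440]) cube([1020, 360, 20]);
translate([1040, 0, 0]) cube([20, 360, 1460]);


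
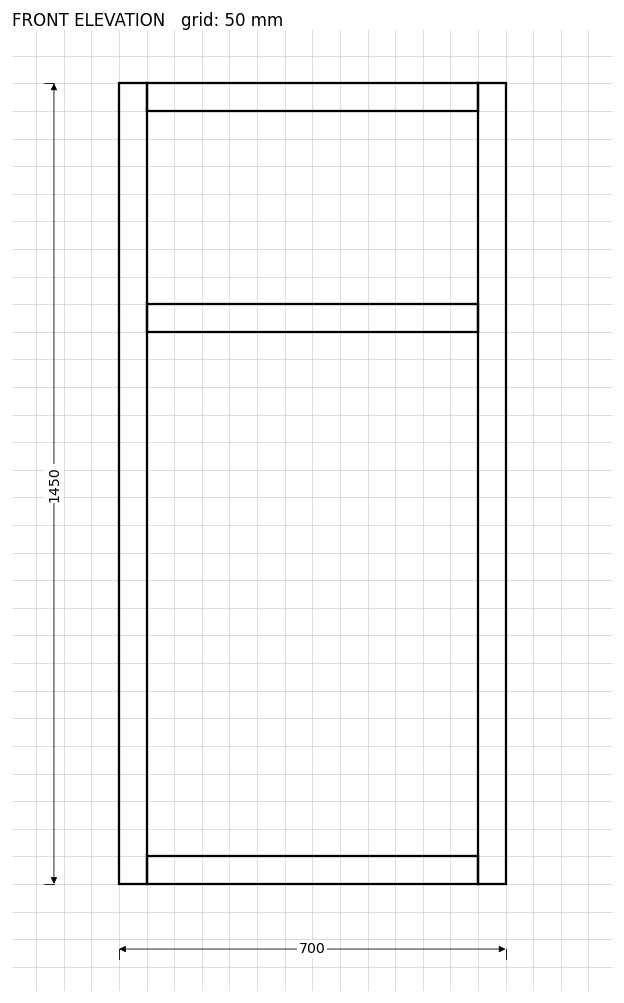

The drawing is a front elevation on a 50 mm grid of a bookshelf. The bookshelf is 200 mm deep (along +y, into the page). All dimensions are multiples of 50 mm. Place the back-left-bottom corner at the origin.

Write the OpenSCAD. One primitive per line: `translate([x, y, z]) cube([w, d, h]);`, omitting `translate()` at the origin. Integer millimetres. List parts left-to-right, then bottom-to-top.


cube([50, 200, 1450]);
translate([50, 0, 0]) cube([600, 200, 50]);
translate([50, 0, 1000]) cube([600, 200, 50]);
translate([50, 0, 1400]) cube([600, 200, 50]);
translate([650, 0, 0]) cube([50, 200, 1450]);
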